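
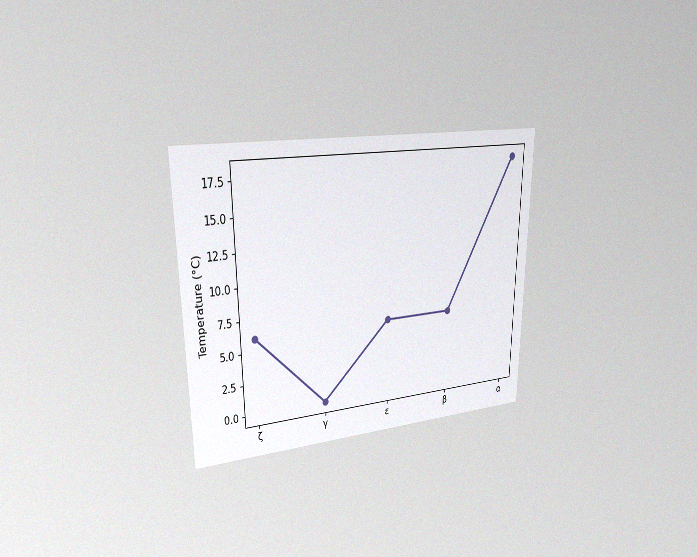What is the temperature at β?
6°C

The chart is viewed at a slight angle, with some photo noise. At β, the line is at 6°C.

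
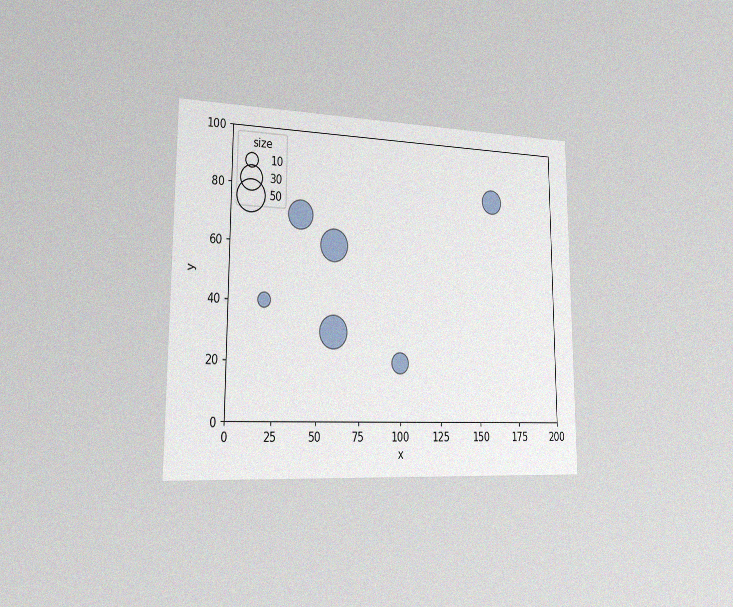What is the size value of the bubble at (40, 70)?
The chart is viewed slightly from the left, with some photo noise. Matching the bubble at (40, 70) against the size legend gives 40.

40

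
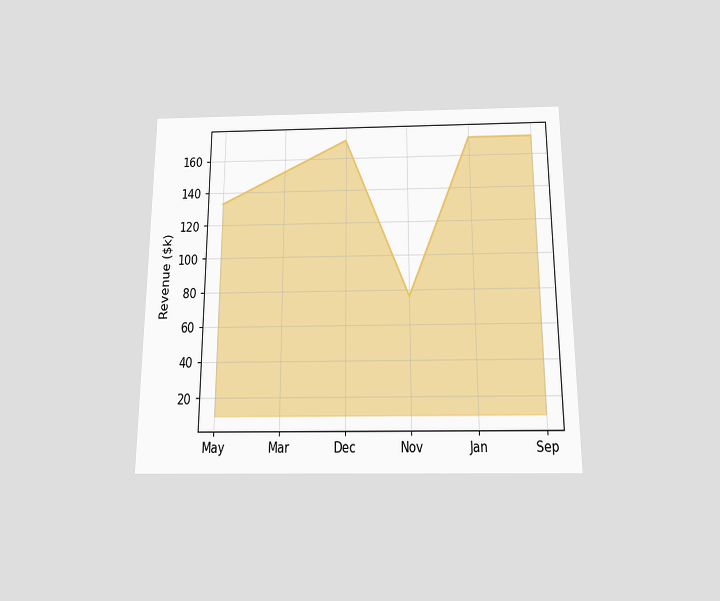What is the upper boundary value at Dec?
$171k

The chart is viewed slightly from below. At Dec the upper boundary is at $171k.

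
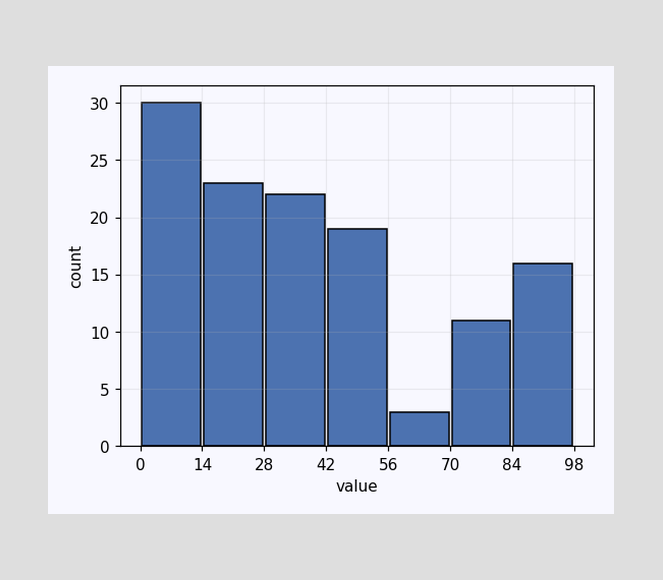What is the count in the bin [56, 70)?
3

The [56, 70) bin has height 3.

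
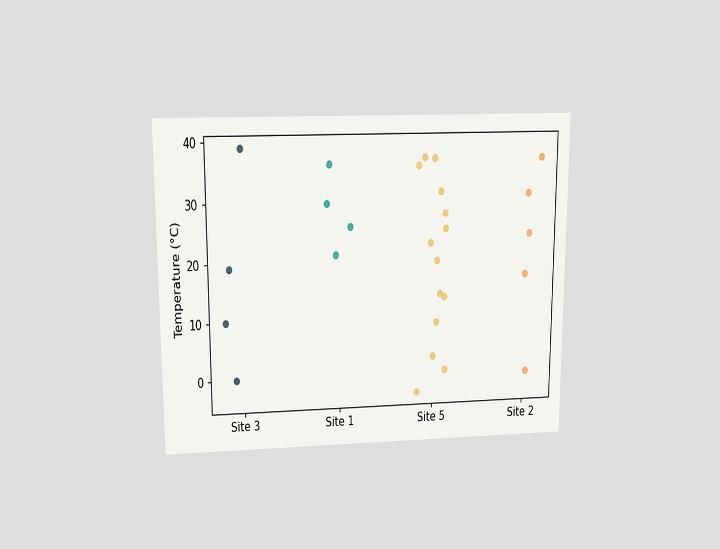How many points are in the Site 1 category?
4

The chart is viewed slightly from above. Counting the markers in the Site 1 column gives 4.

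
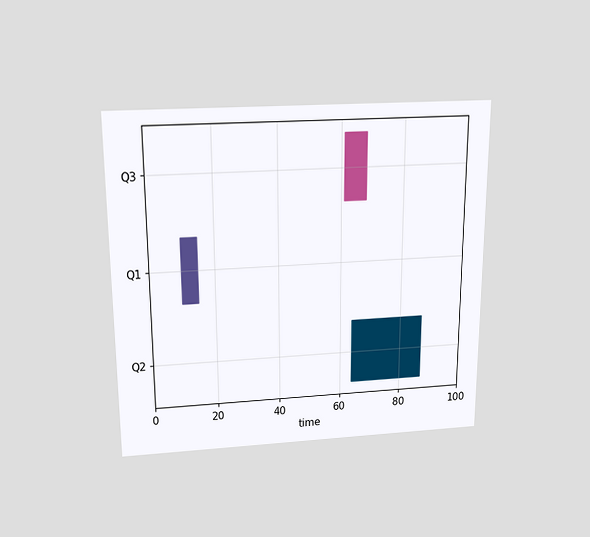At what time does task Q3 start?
The chart is viewed slightly from above. The Q3 bar begins at t=61.

61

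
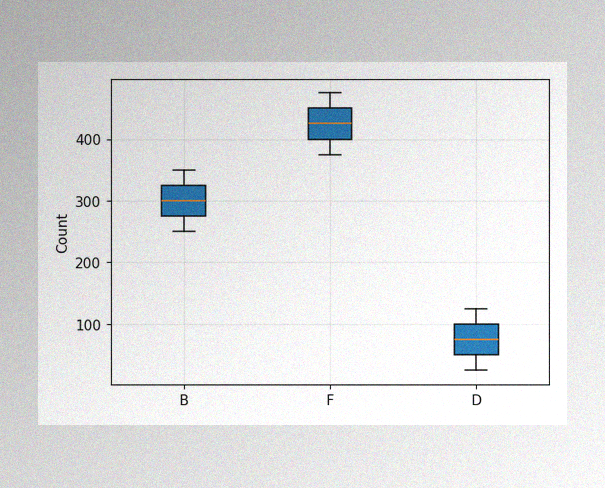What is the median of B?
The image has some photo noise and uneven lighting. The median line in the B box sits at 300.

300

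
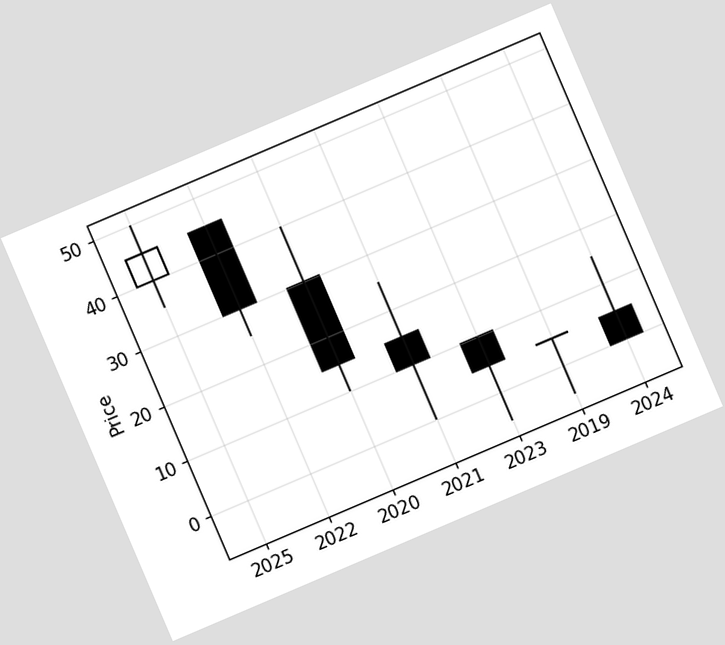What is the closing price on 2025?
The chart is tilted about 23° counter-clockwise. The 2025 candle closes at 45.

45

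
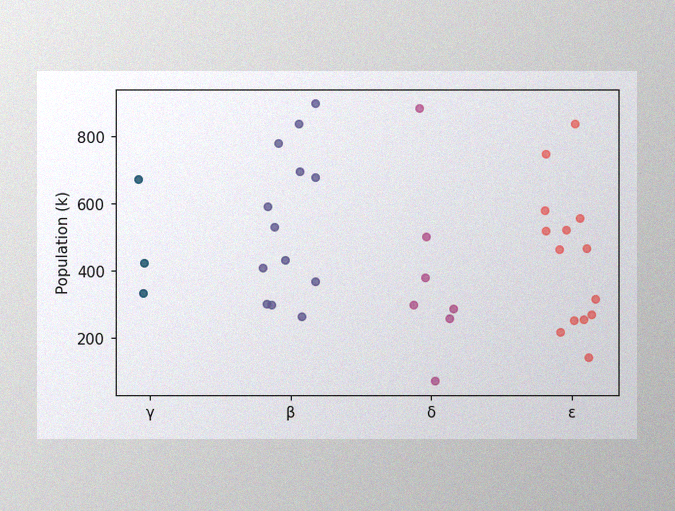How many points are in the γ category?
3

The image has some photo noise and uneven lighting. Counting the markers in the γ column gives 3.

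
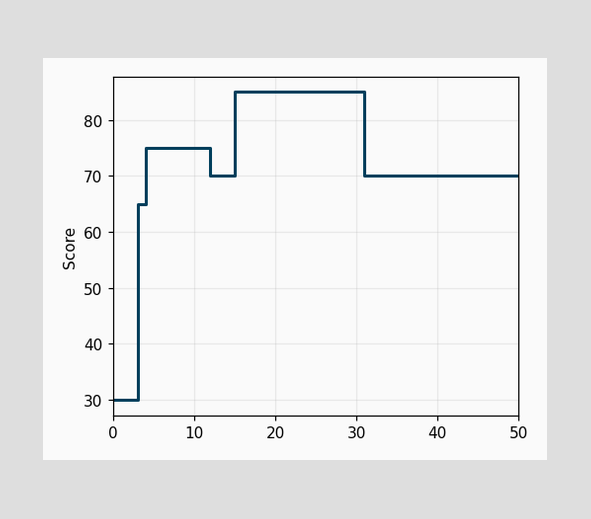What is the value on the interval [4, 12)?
75

On [4, 12) the step sits at 75.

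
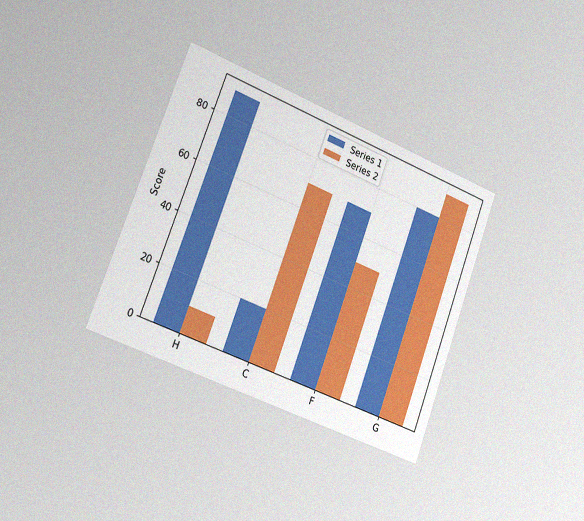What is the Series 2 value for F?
The chart is tilted about 21° clockwise and viewed slightly from the left, with some photo noise. The Series 2 bar at F reaches 50 on the y-axis.

50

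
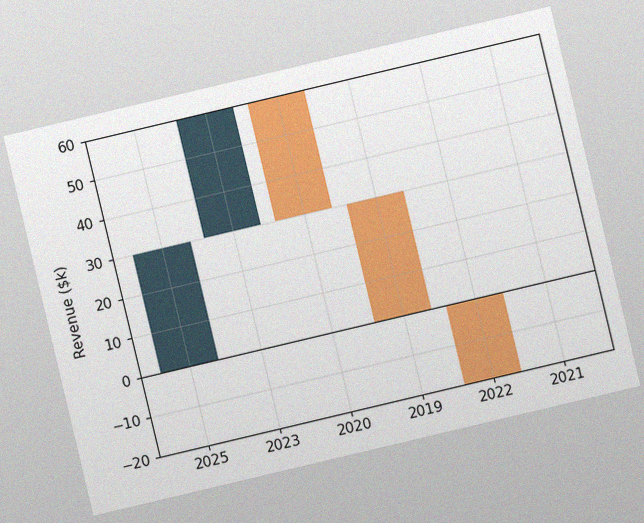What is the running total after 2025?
The chart is tilted about 13° counter-clockwise, with some photo noise. After 2025 the running total reaches $30k.

$30k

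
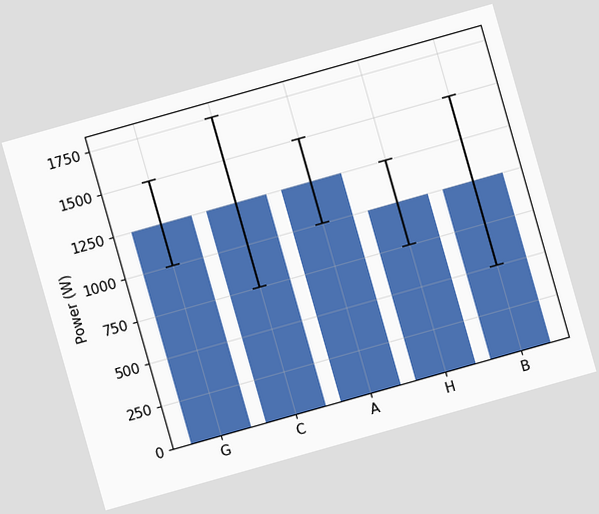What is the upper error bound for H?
1250W

The chart is tilted about 16° counter-clockwise. The H bar's upper whisker reaches 1250W.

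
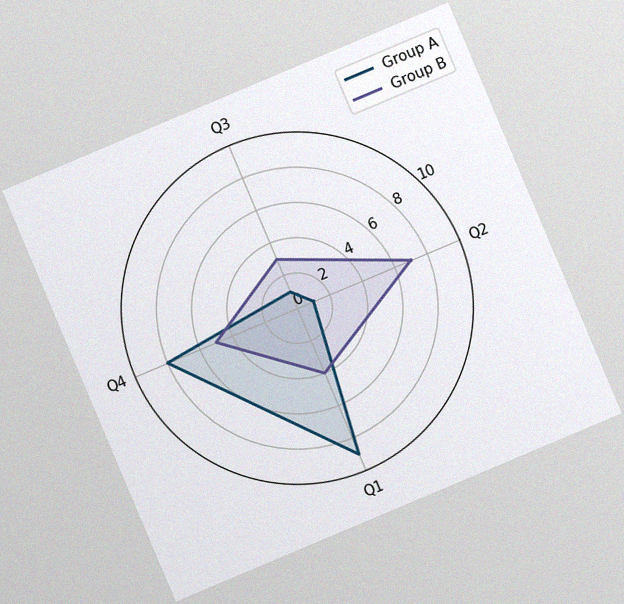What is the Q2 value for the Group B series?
7

The chart is tilted about 23° counter-clockwise, with some photo noise. On the Q2 axis, Group B reaches 7.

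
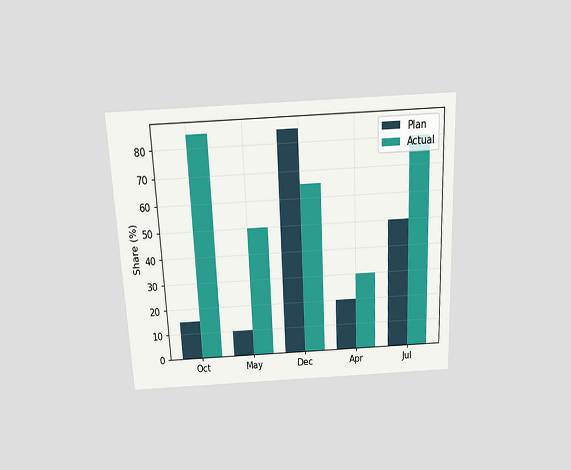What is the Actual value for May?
50%

The chart is tilted about 3° counter-clockwise and viewed slightly from above. The Actual bar at May reaches 50% on the y-axis.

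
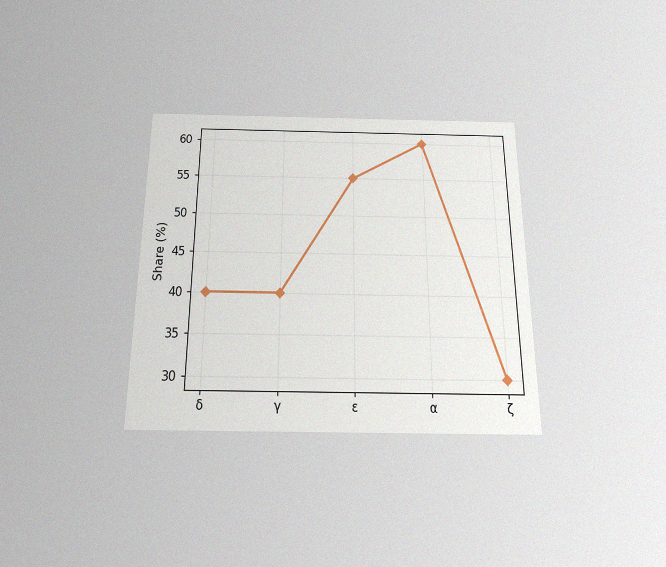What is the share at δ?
40%

The chart is viewed slightly from below, with some photo noise. At δ, the line is at 40%.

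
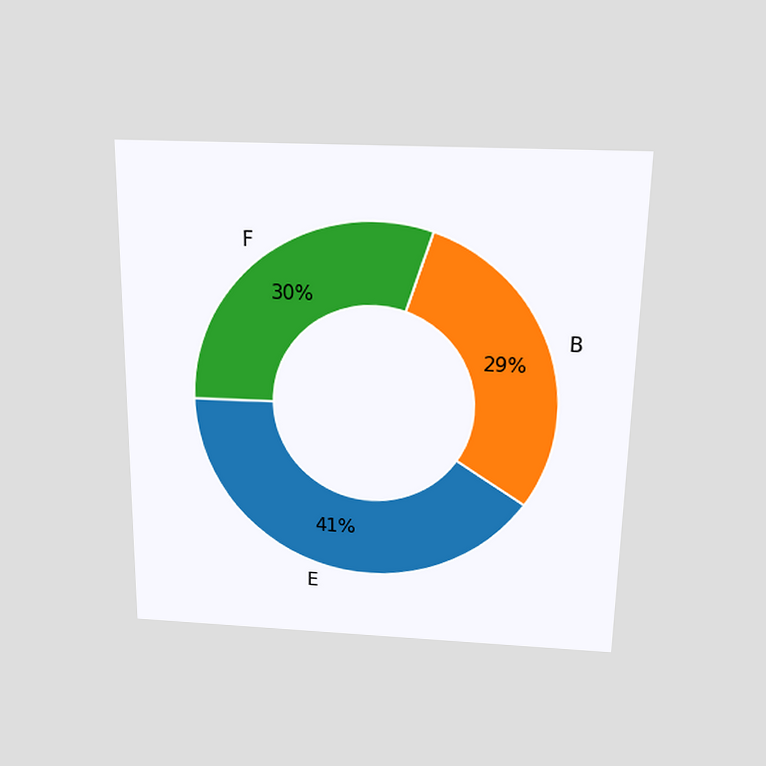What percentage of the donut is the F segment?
30%

The chart is viewed slightly from above. The F segment takes up 30% of the ring.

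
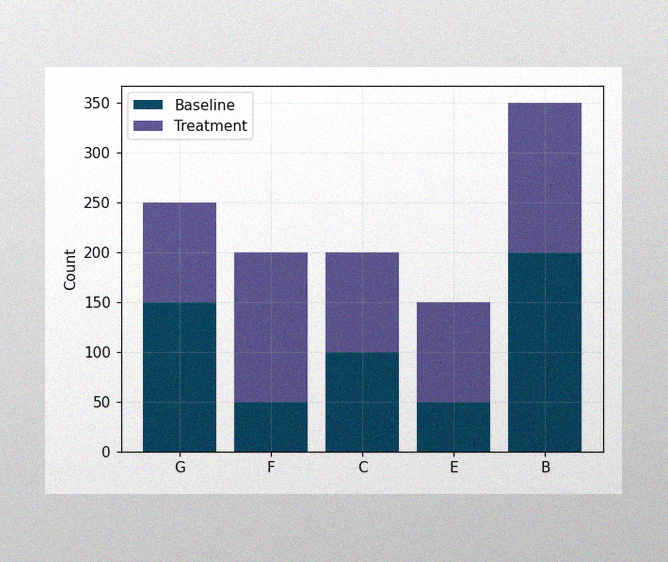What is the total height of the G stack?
250

The image has some photo noise and uneven lighting. The G stack's top reaches 250 on the y-axis.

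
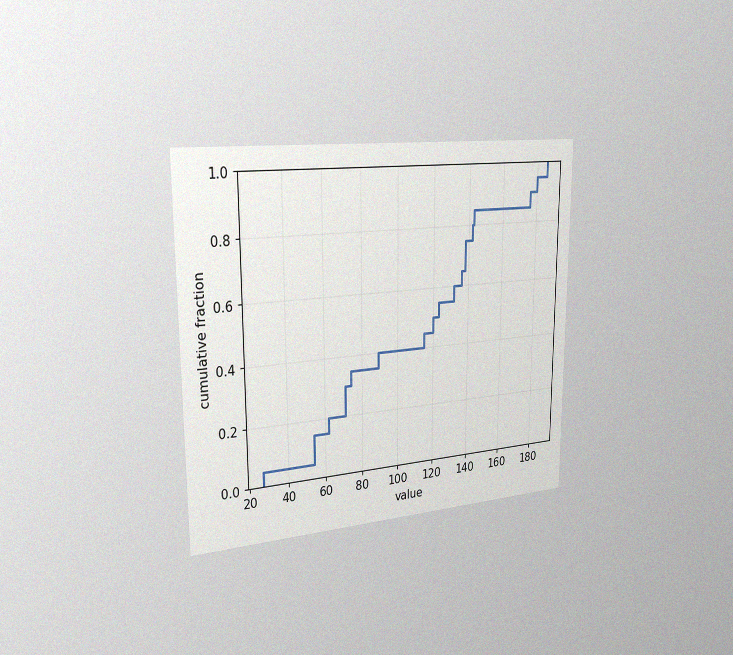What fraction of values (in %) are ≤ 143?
85%

The chart is viewed slightly from the left, with some photo noise. At x=143 the ECDF step is at 85%.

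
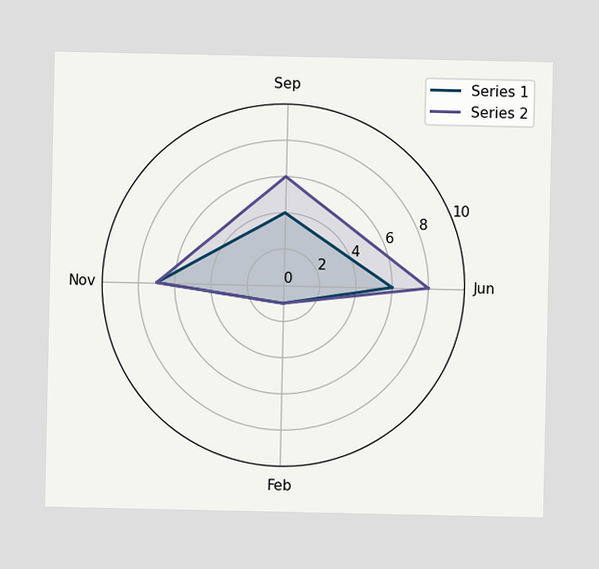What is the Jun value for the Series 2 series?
On the Jun axis, Series 2 reaches 8.

8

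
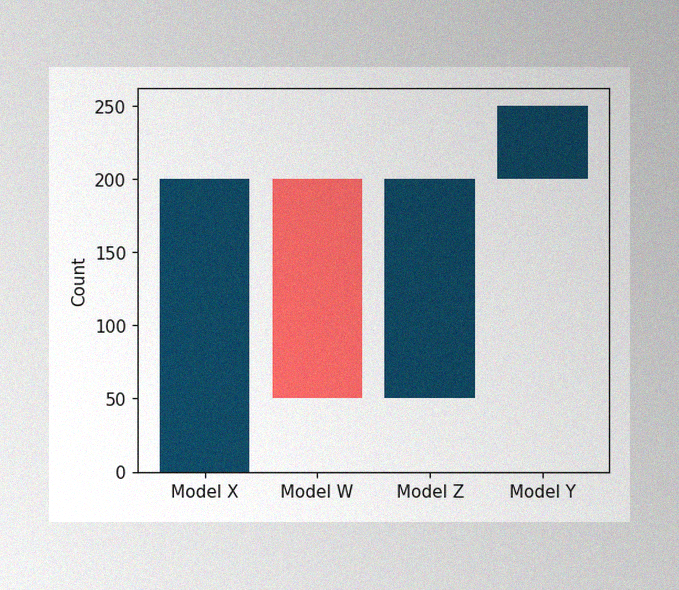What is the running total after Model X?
The image has some photo noise and uneven lighting. After Model X the running total reaches 200.

200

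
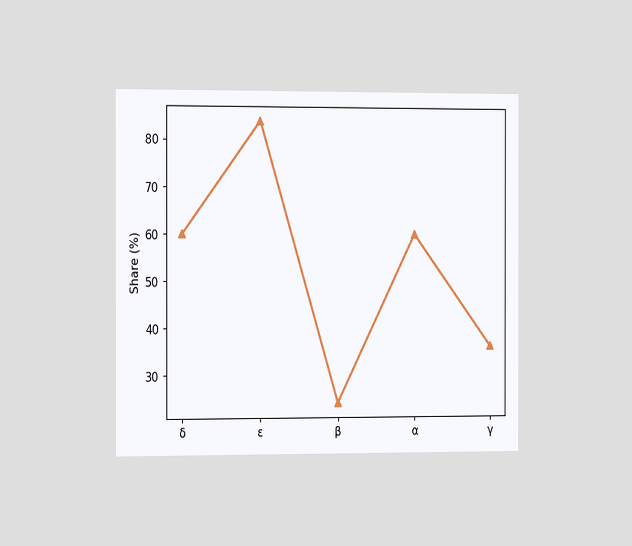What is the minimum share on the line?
24%

The chart is viewed slightly from the left. The lowest point is at β, and reading across to the y-axis gives 24%.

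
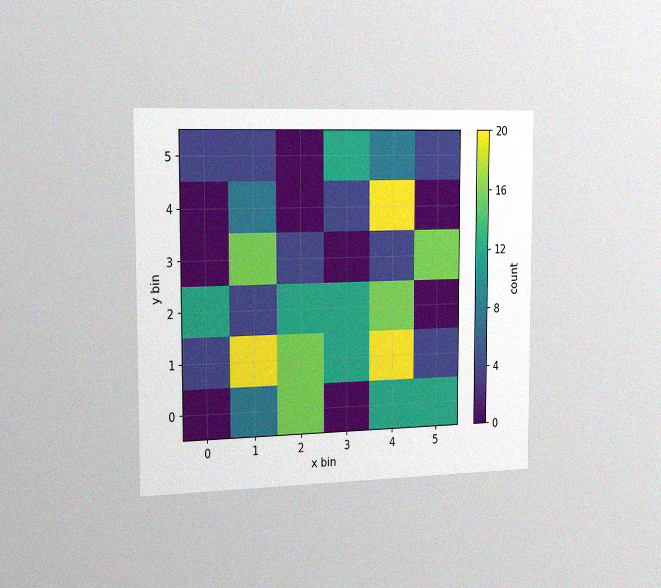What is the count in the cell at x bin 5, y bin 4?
The chart is viewed slightly from the left, with some photo noise. Matching the cell (5, 4) against the colorbar gives 0.

0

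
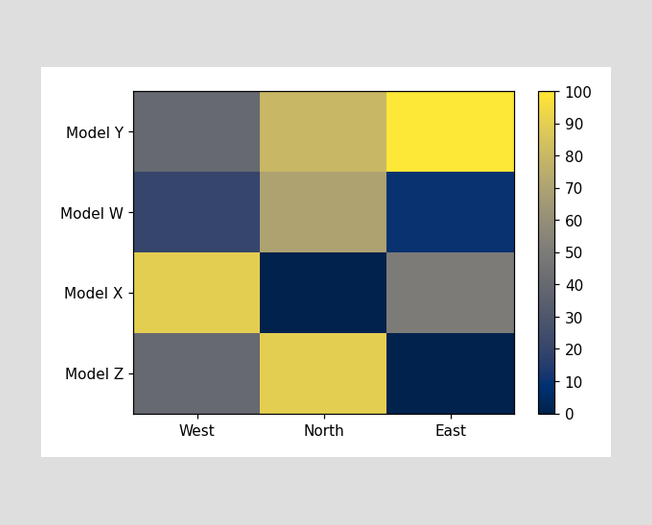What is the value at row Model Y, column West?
40

Matching cell (Model Y, West) against the colorbar gives 40.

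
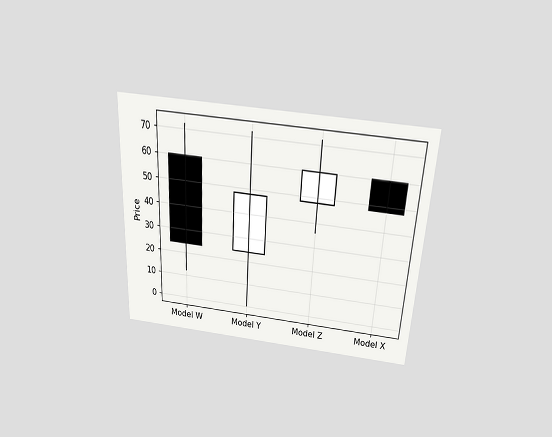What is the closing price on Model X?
The chart is tilted about 3° clockwise and viewed slightly from above. The Model X candle closes at 48.

48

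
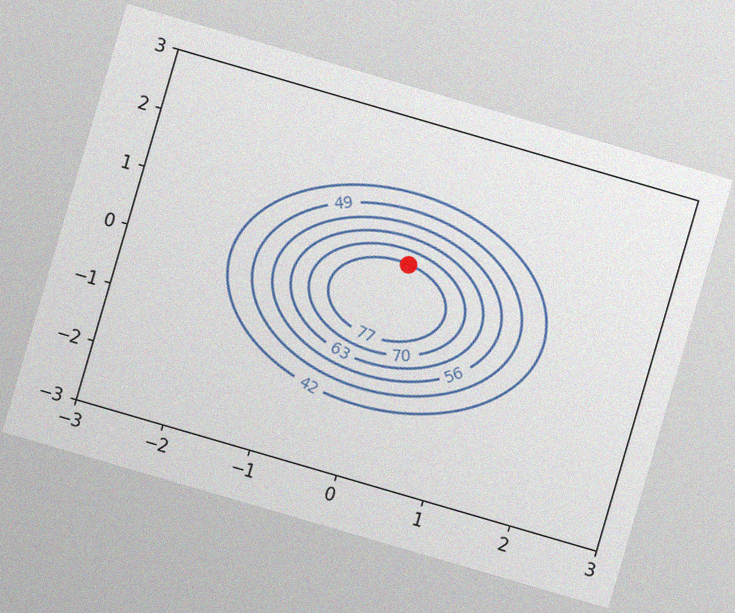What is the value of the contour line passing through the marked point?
77

The chart is tilted about 16° clockwise, with some photo noise. The marked point sits on the contour labelled 77.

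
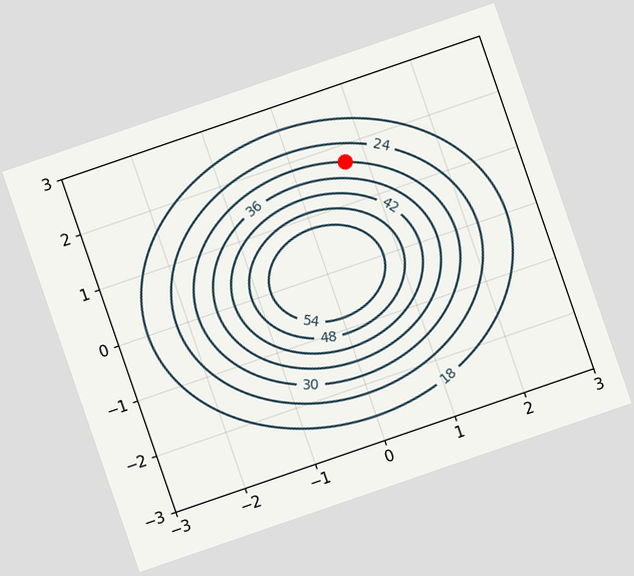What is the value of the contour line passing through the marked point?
30

The chart is tilted about 19° counter-clockwise. The marked point sits on the contour labelled 30.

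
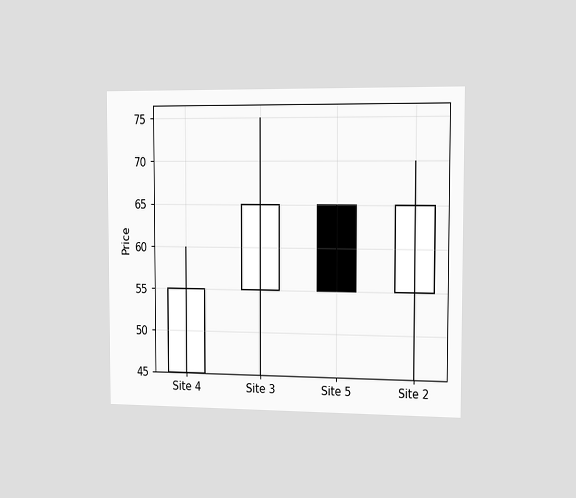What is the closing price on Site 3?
65

The chart is viewed slightly from the right. The Site 3 candle closes at 65.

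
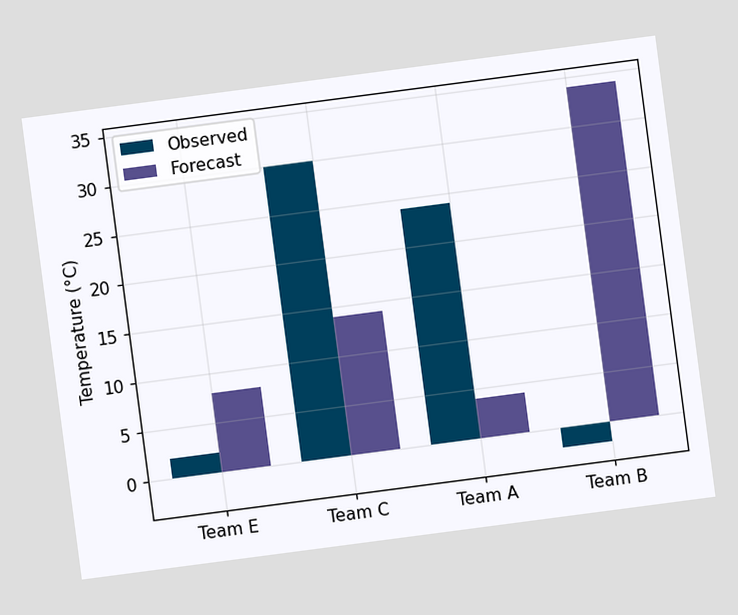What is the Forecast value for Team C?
14°C

The chart is tilted about 7° counter-clockwise. The Forecast bar at Team C reaches 14°C on the y-axis.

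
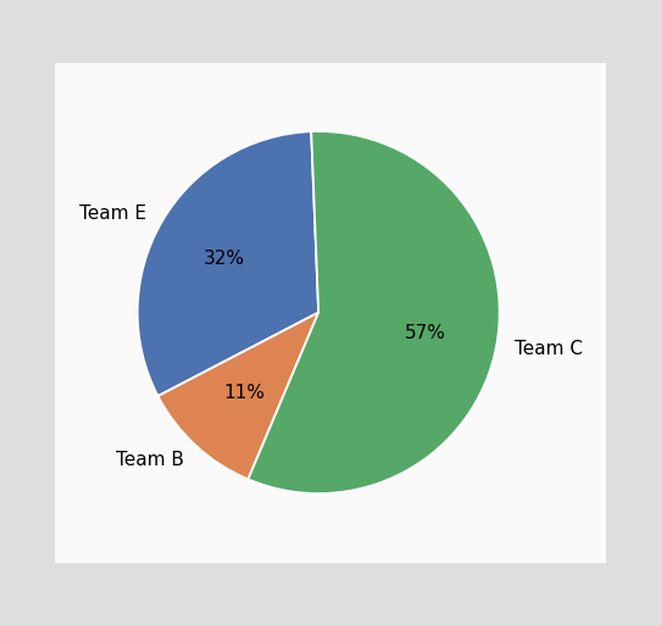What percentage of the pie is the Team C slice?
The Team C slice takes up 57% of the pie.

57%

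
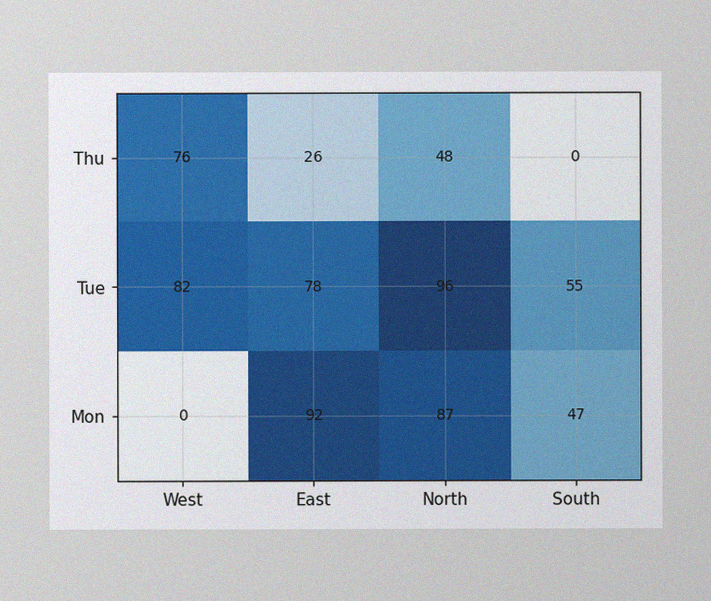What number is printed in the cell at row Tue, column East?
The image has some photo noise and uneven lighting. The (Tue, East) cell reads 78.

78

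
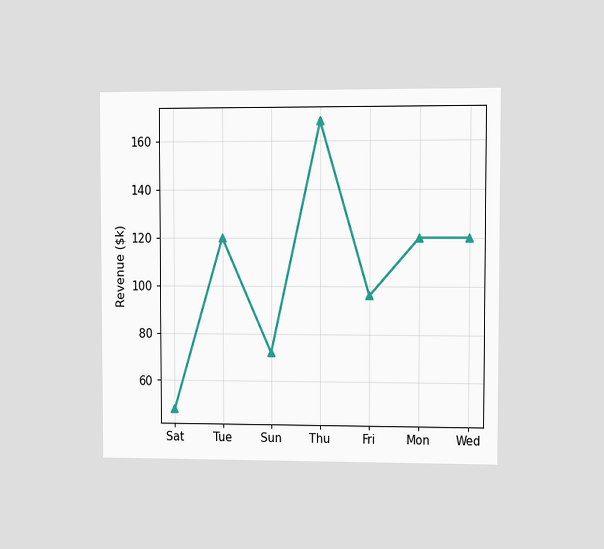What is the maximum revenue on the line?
$168k

The chart is viewed at a slight angle. The highest point is at Thu, and reading across to the y-axis gives $168k.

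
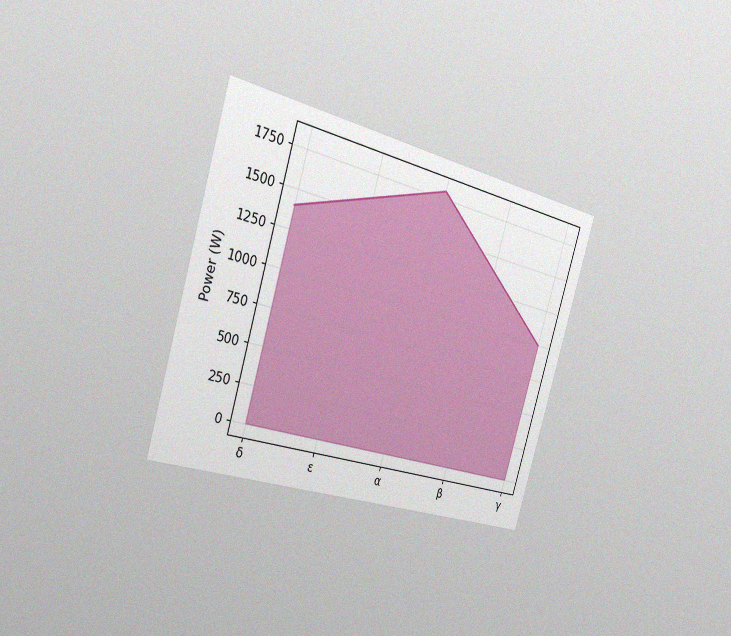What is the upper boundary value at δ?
1400W

The chart is tilted about 16° clockwise and viewed slightly from the left, with some photo noise. At δ the upper boundary is at 1400W.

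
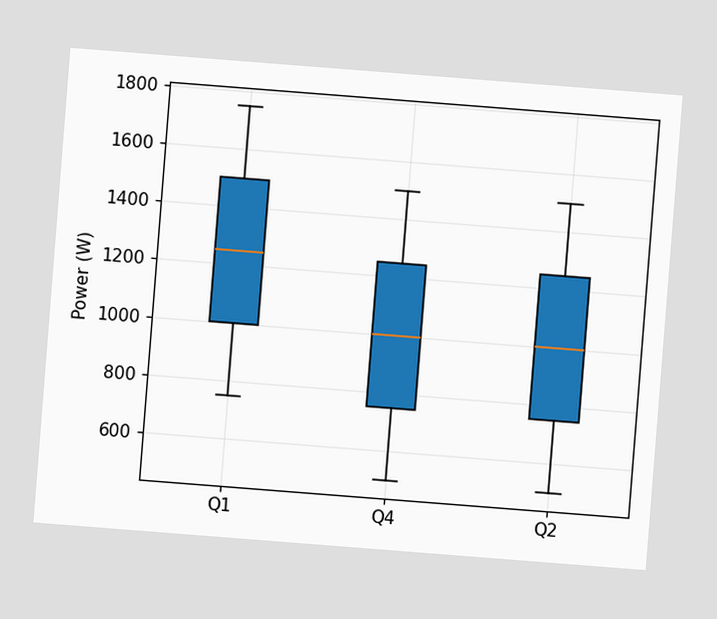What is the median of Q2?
The chart is tilted about 4° clockwise. The median line in the Q2 box sits at 1000W.

1000W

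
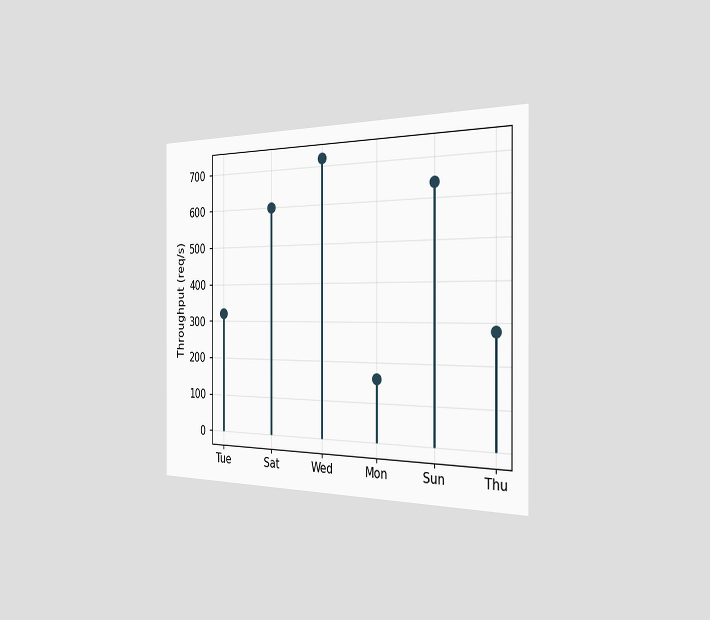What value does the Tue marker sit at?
320req/s

The chart is viewed slightly from the right. The Tue marker sits at 320req/s.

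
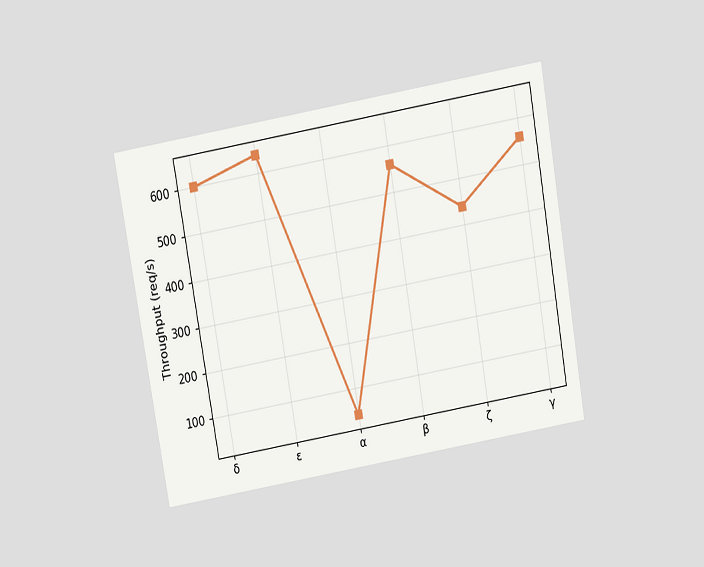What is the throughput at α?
40req/s

The chart is tilted about 10° counter-clockwise and viewed slightly from above. At α, the line is at 40req/s.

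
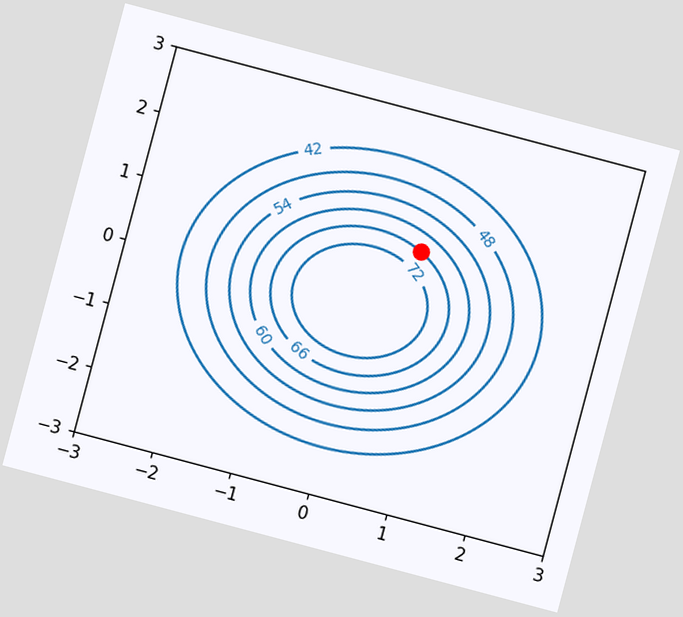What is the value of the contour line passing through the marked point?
66

The chart is tilted about 15° clockwise. The marked point sits on the contour labelled 66.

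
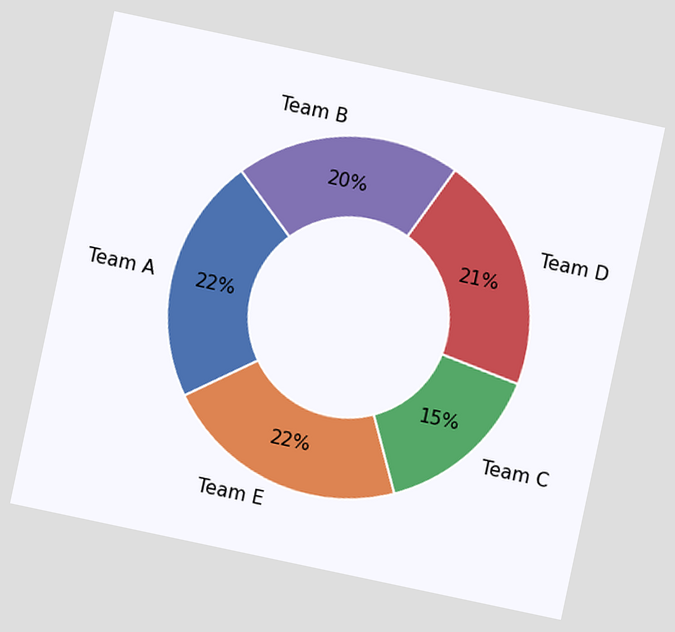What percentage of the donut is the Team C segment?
15%

The chart is tilted about 12° clockwise. The Team C segment takes up 15% of the ring.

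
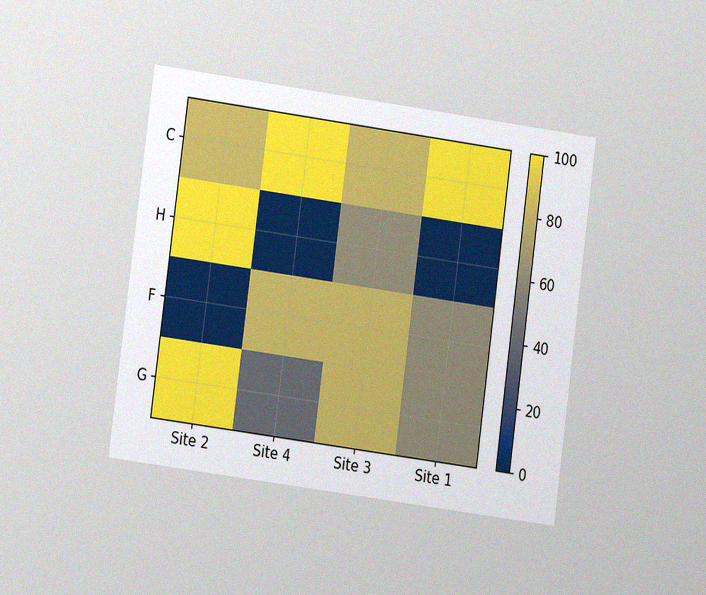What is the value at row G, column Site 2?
100

The chart is tilted about 8° clockwise and viewed at a slight angle, with some photo noise. Matching cell (G, Site 2) against the colorbar gives 100.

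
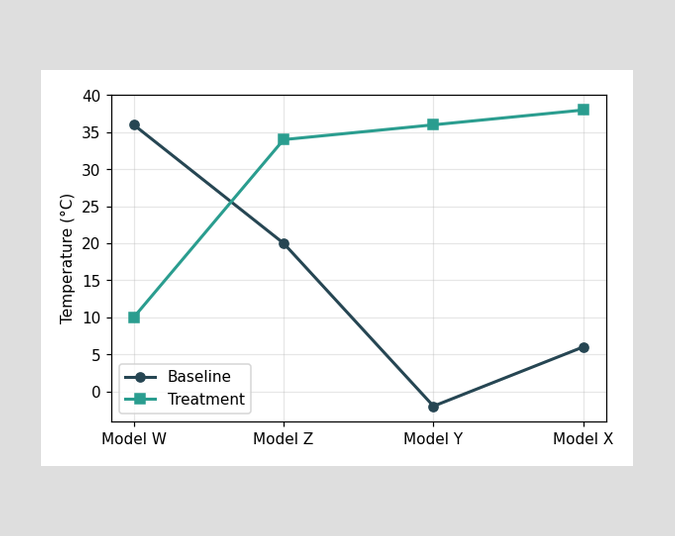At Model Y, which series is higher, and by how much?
Treatment, by 38°C

At Model Y, Treatment sits above the other line by 38°C.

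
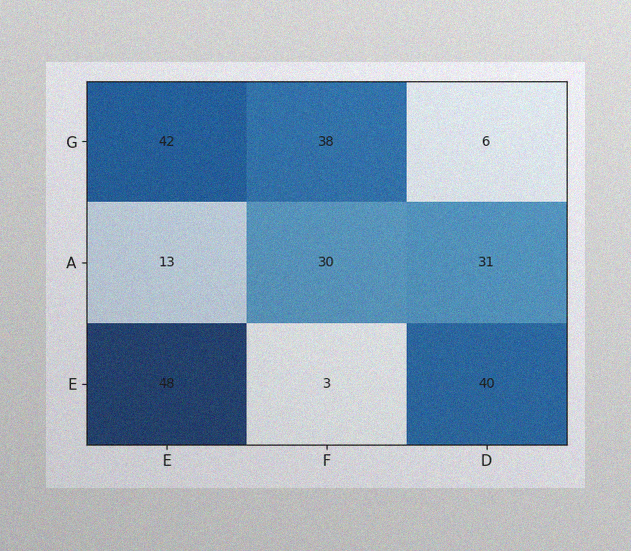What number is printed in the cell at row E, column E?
48

The image has some photo noise and uneven lighting. The (E, E) cell reads 48.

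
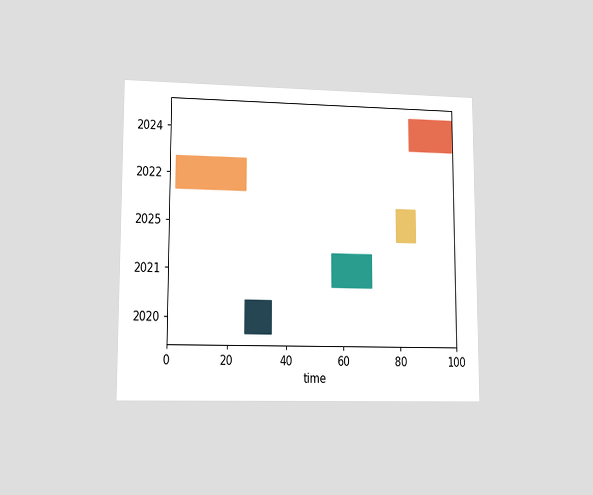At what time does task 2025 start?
79

The chart is viewed at a slight angle. The 2025 bar begins at t=79.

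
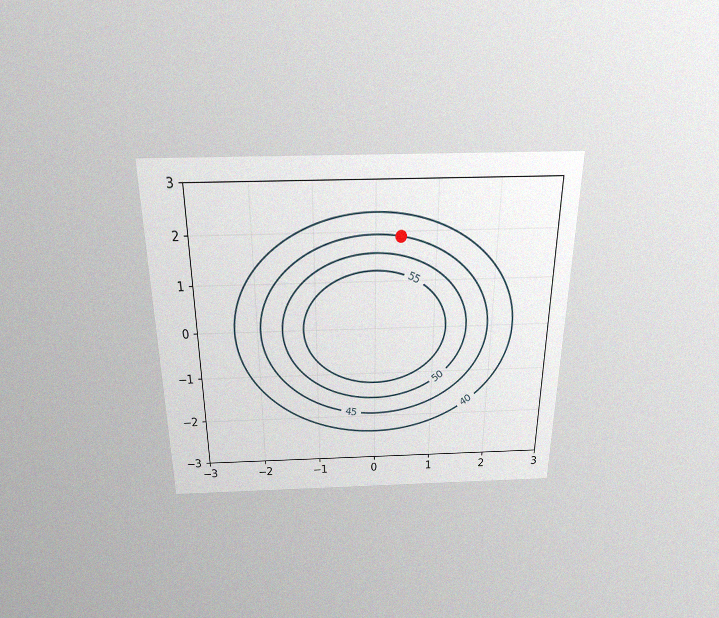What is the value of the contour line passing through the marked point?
45

The chart is viewed slightly from above, with some photo noise. The marked point sits on the contour labelled 45.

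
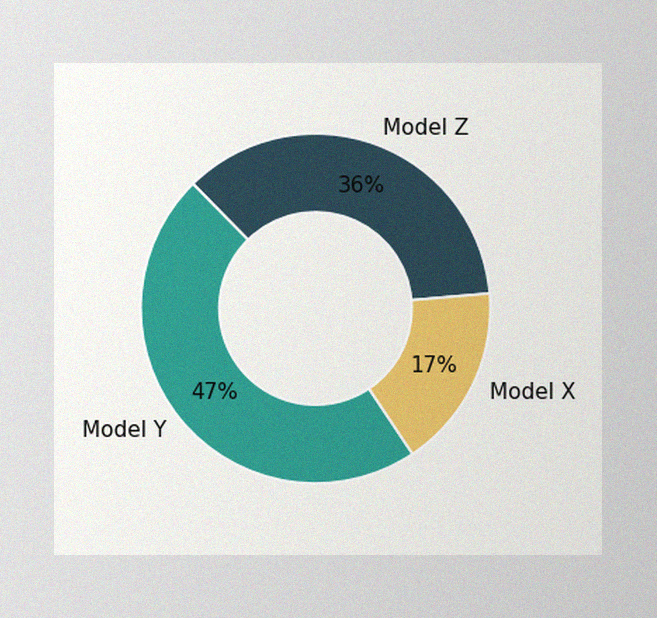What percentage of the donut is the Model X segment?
The image has some photo noise and uneven lighting. The Model X segment takes up 17% of the ring.

17%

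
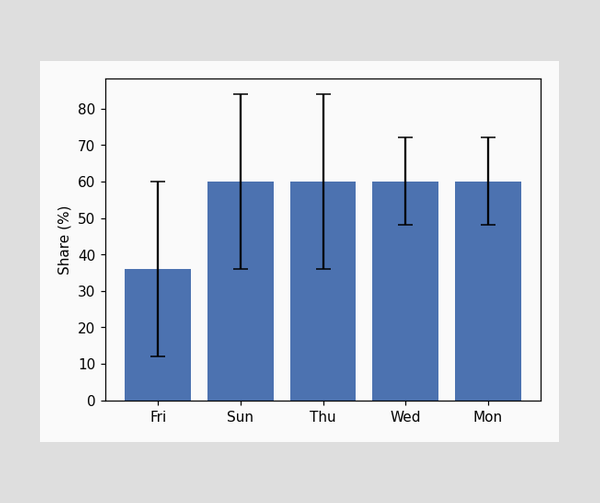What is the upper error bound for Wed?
The Wed bar's upper whisker reaches 72%.

72%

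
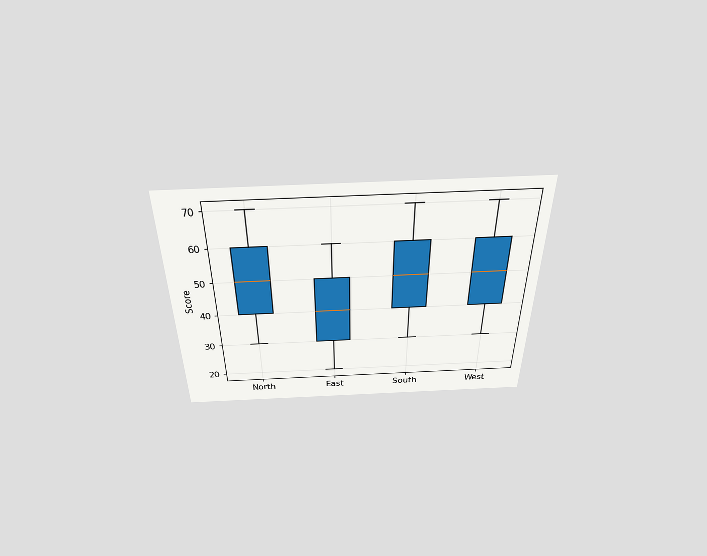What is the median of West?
50

The chart is viewed slightly from above. The median line in the West box sits at 50.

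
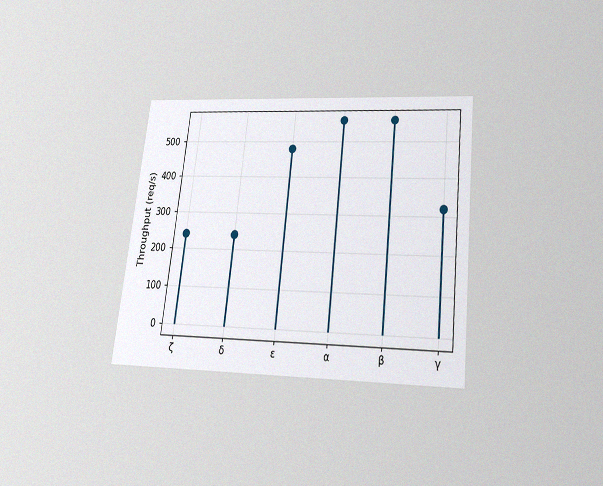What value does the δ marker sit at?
240req/s

The chart is tilted about 6° clockwise and viewed slightly from below, with some photo noise. The δ marker sits at 240req/s.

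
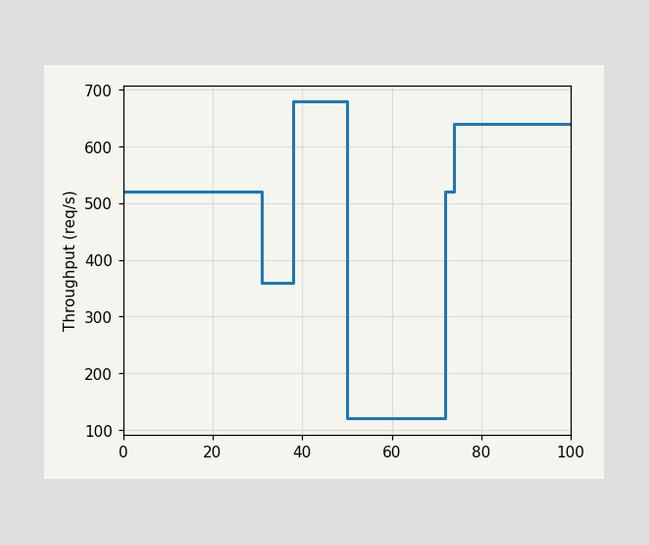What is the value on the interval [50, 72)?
120req/s

On [50, 72) the step sits at 120req/s.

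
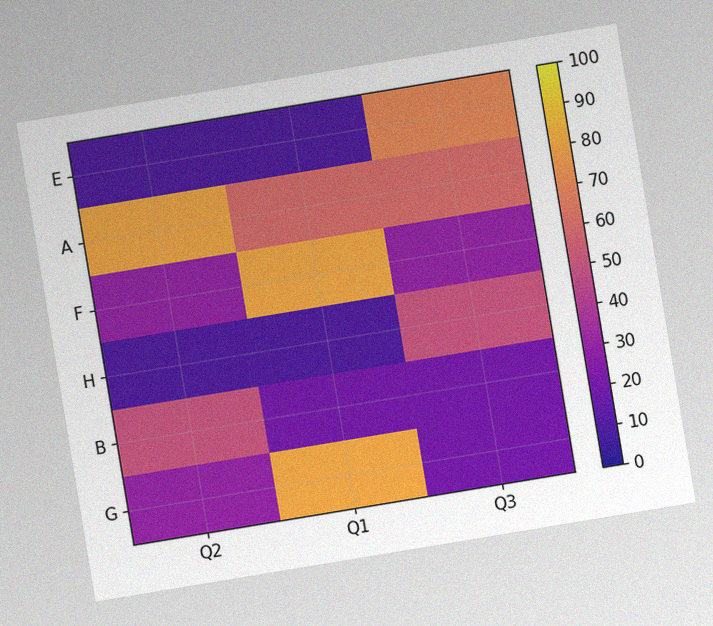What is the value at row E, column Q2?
10

The chart is tilted about 9° counter-clockwise, with some photo noise. Matching cell (E, Q2) against the colorbar gives 10.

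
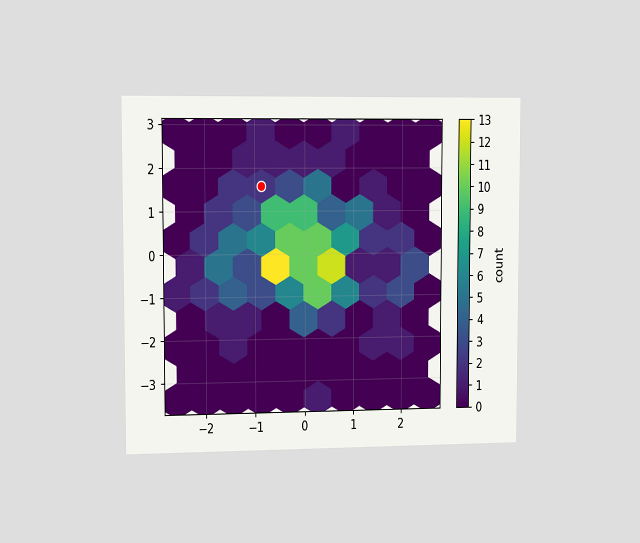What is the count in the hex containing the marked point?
2

The chart is viewed slightly from the left. The marked hex reads 2 on the colorbar.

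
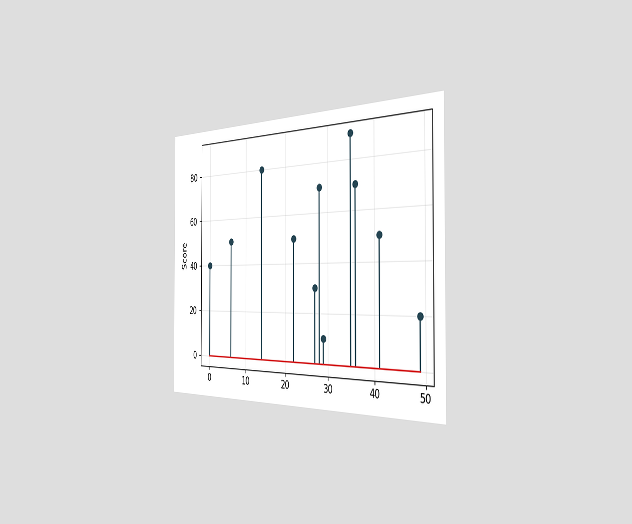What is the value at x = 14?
The chart is viewed slightly from the right. The stem at x=14 reaches 80.

80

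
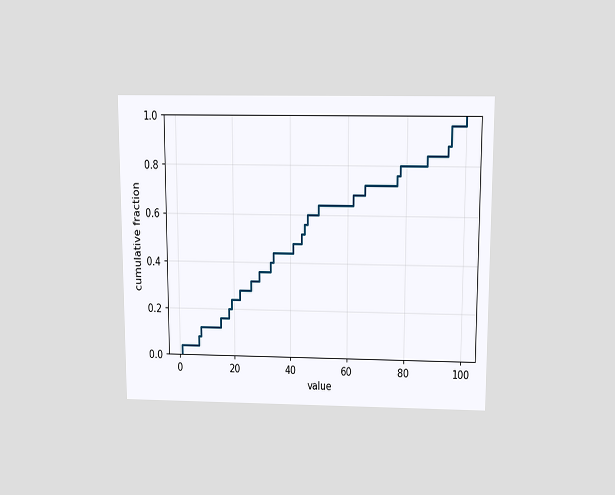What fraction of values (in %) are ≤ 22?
The chart is viewed slightly from above. At x=22 the ECDF step is at 28%.

28%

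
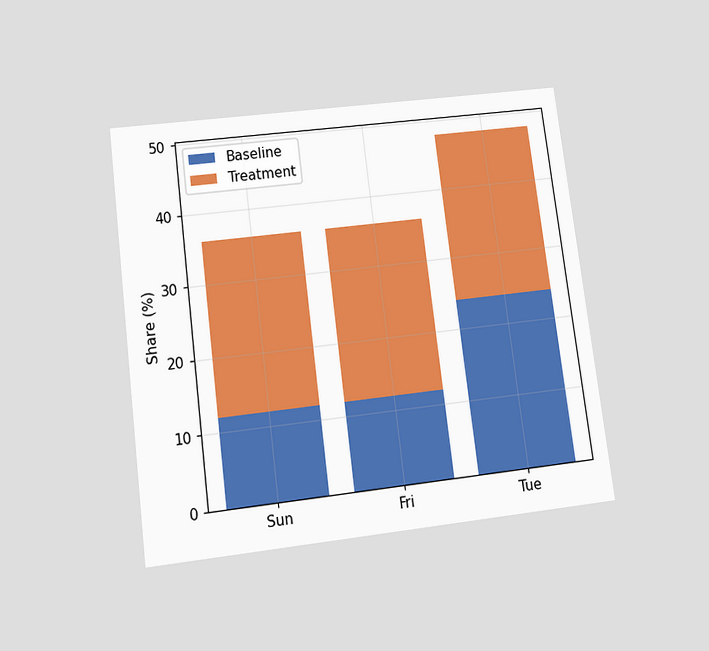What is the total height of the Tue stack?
The chart is tilted about 7° counter-clockwise and viewed slightly from below. The Tue stack's top reaches 48% on the y-axis.

48%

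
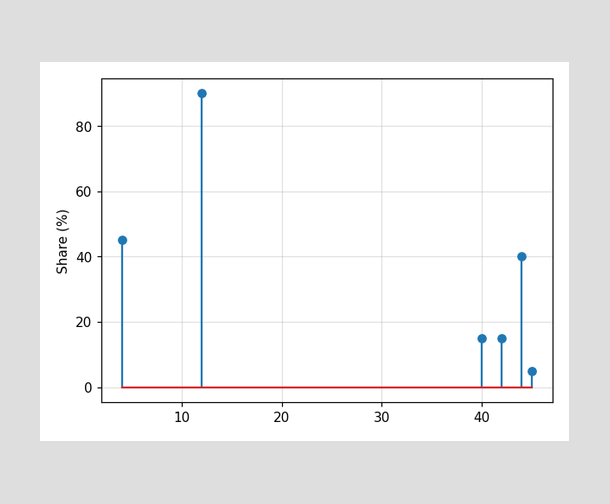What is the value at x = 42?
15%

The stem at x=42 reaches 15%.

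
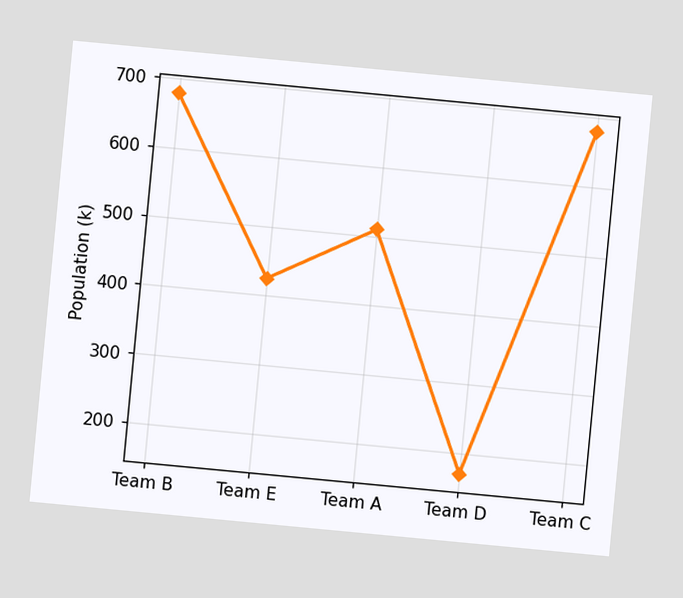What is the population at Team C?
The chart is tilted about 5° clockwise. At Team C, the line is at 680k.

680k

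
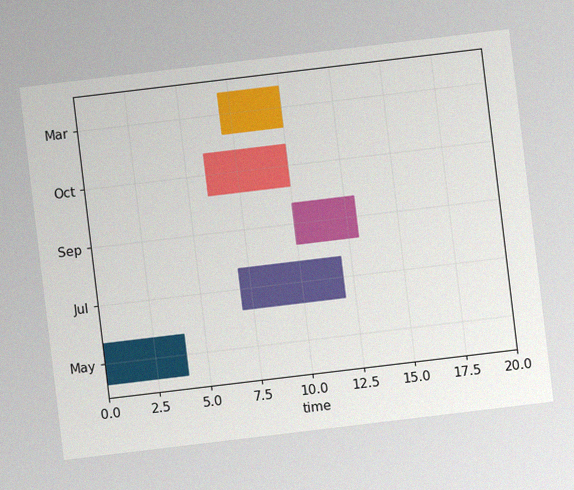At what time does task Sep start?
The chart is tilted about 7° counter-clockwise, with some photo noise. The Sep bar begins at t=10.

10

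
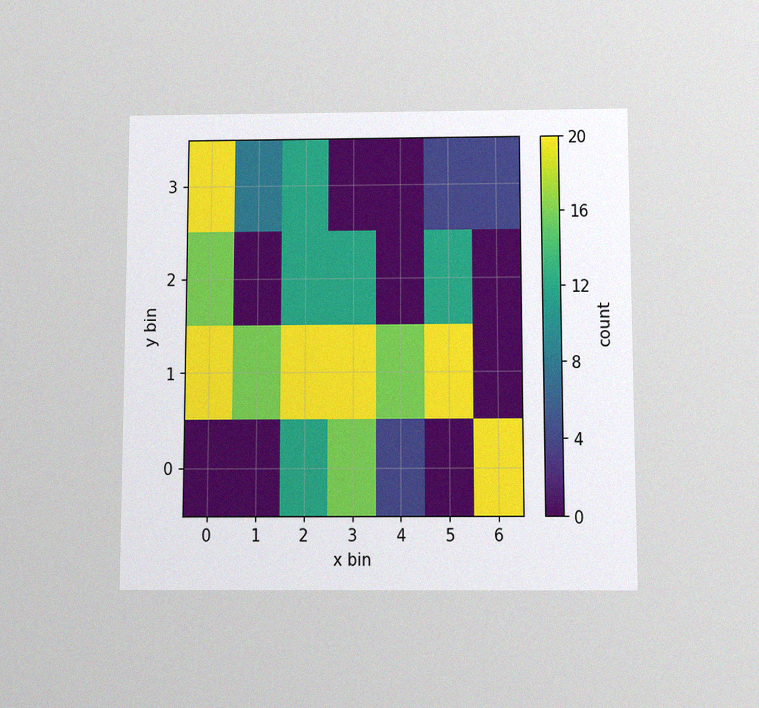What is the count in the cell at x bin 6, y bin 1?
The chart is viewed slightly from below, with some photo noise. Matching the cell (6, 1) against the colorbar gives 0.

0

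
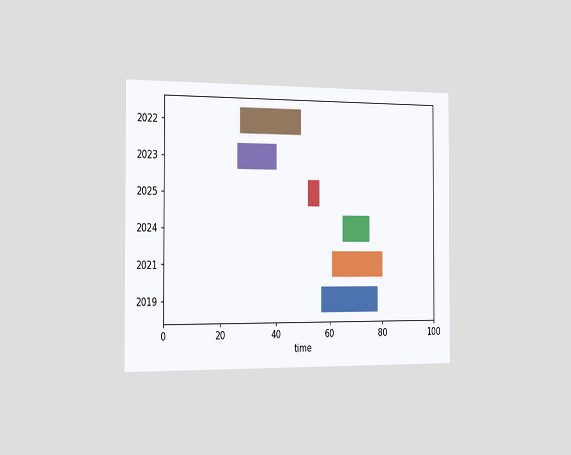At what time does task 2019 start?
The chart is viewed slightly from the left. The 2019 bar begins at t=57.

57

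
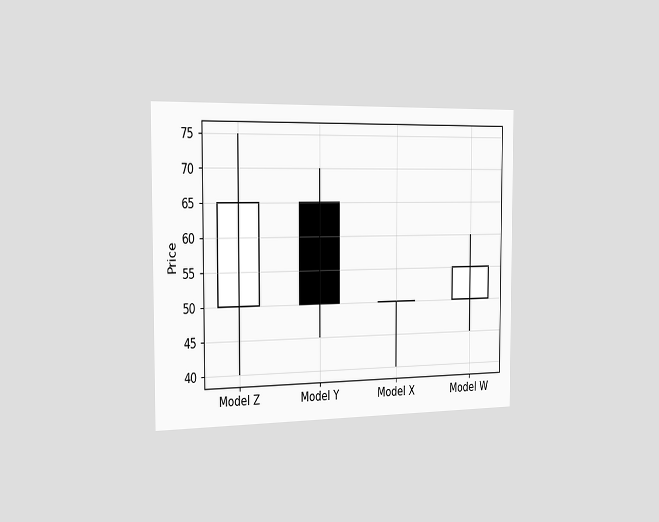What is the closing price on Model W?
The chart is viewed slightly from the left. The Model W candle closes at 55.

55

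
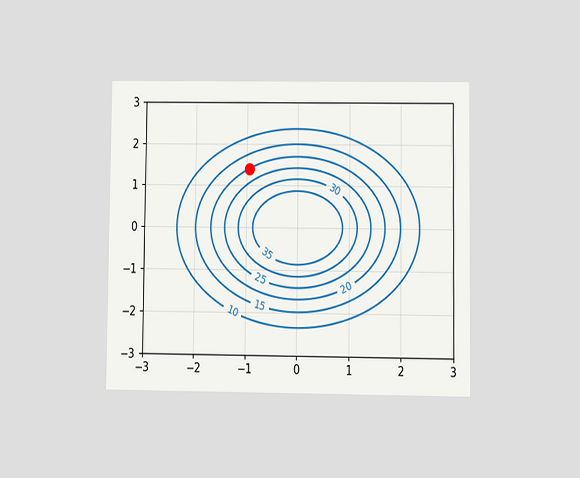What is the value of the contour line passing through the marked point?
20

The chart is viewed at a slight angle. The marked point sits on the contour labelled 20.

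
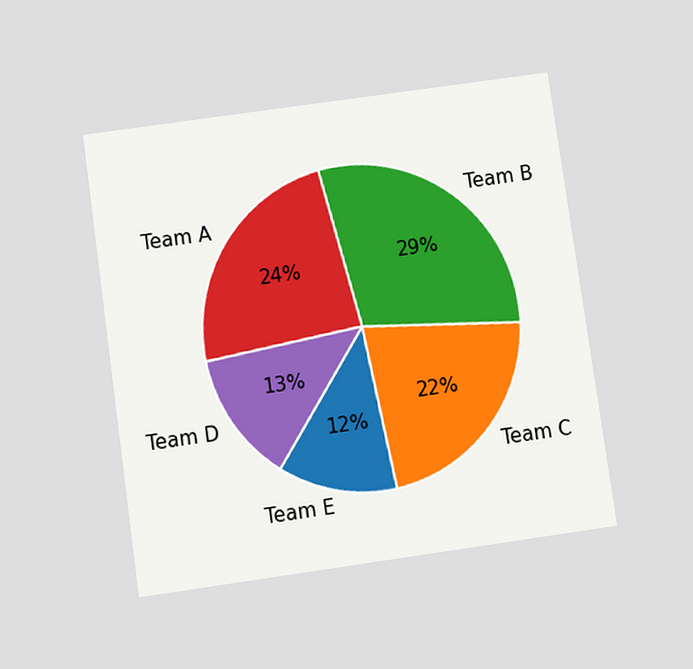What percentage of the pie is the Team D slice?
The chart is tilted about 8° counter-clockwise and viewed slightly from below. The Team D slice takes up 13% of the pie.

13%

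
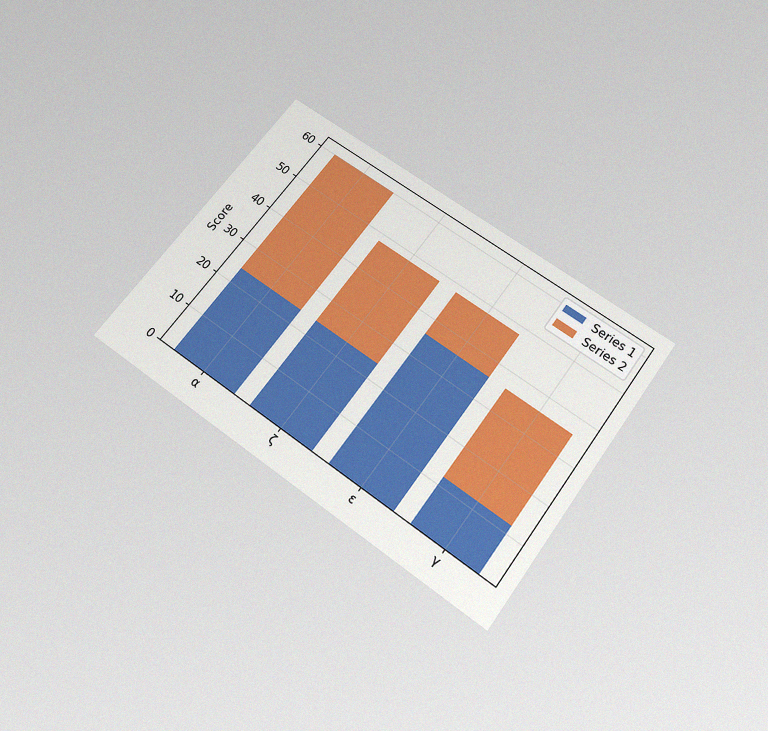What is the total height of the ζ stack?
The chart is tilted about 36° clockwise and viewed slightly from below, with some photo noise. The ζ stack's top reaches 48 on the y-axis.

48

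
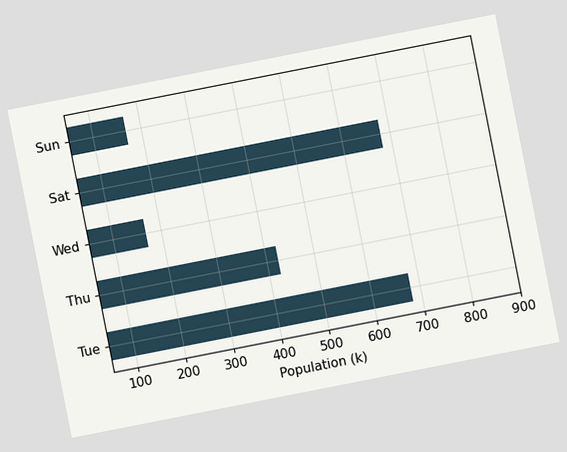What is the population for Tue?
The chart is tilted about 11° counter-clockwise. Reading along the chart's x-axis, the Tue bar reaches 680k.

680k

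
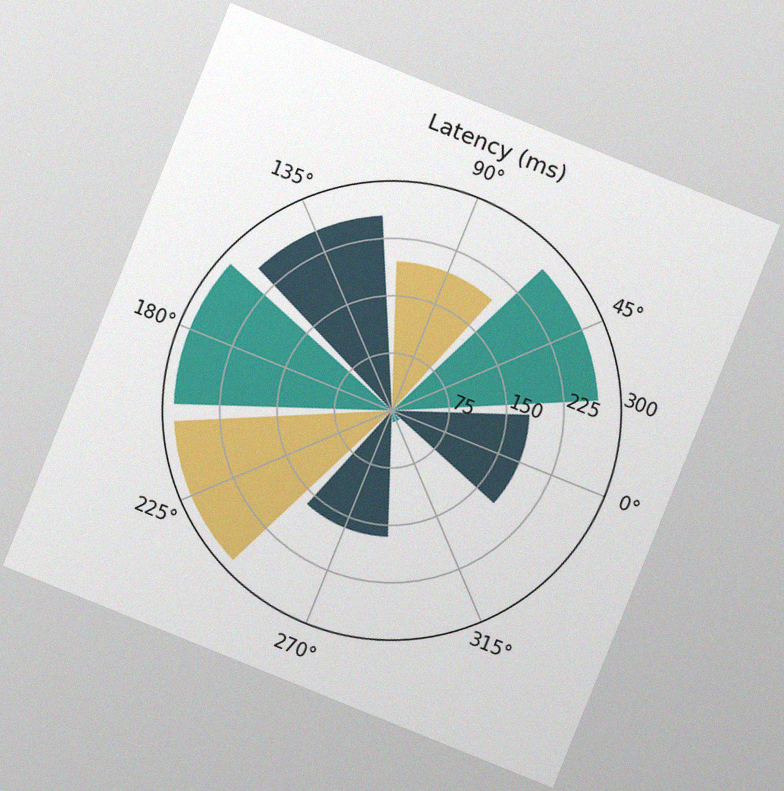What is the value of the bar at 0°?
The chart is tilted about 22° clockwise, with some photo noise. The bar at 0° reaches 180ms on the radial axis.

180ms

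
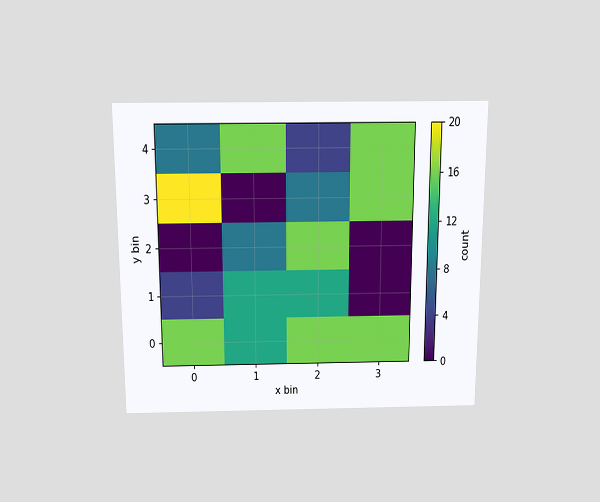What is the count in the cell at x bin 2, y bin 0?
16

The chart is viewed slightly from above. Matching the cell (2, 0) against the colorbar gives 16.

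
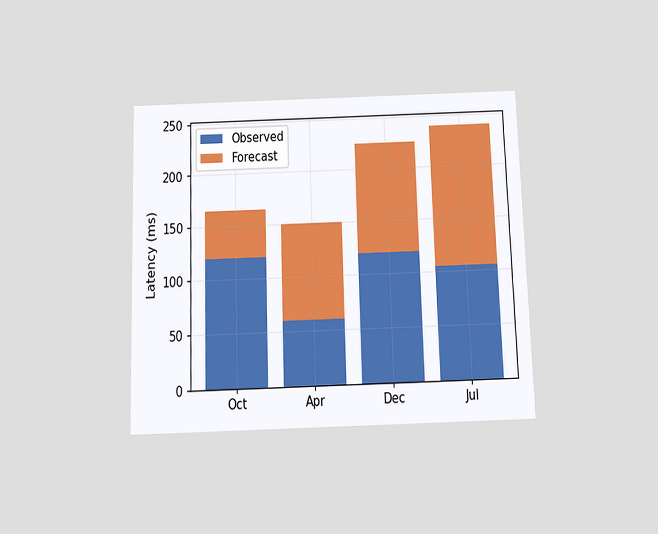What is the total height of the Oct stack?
165ms

The chart is viewed slightly from below. The Oct stack's top reaches 165ms on the y-axis.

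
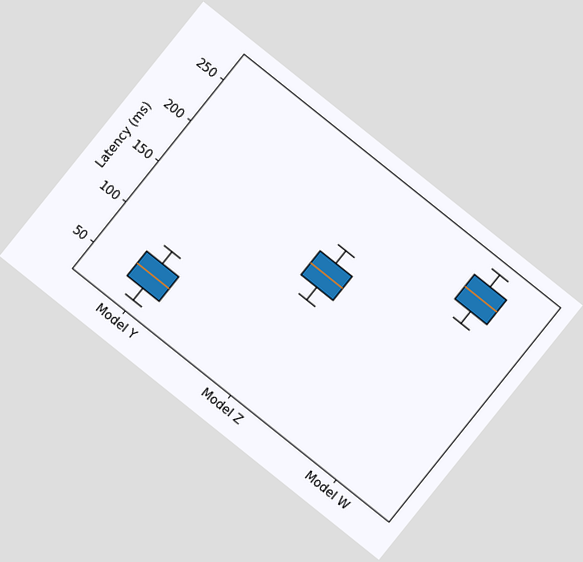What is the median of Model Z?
165ms

The chart is tilted about 39° clockwise. The median line in the Model Z box sits at 165ms.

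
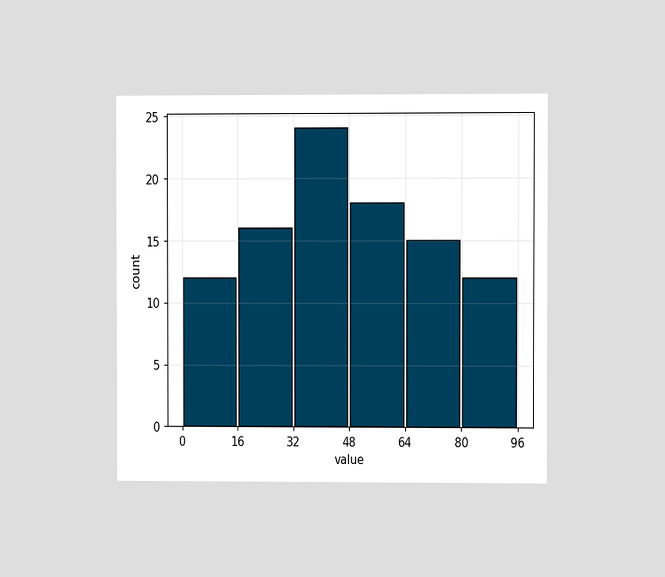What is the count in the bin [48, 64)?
18

The chart is viewed at a slight angle. The [48, 64) bin has height 18.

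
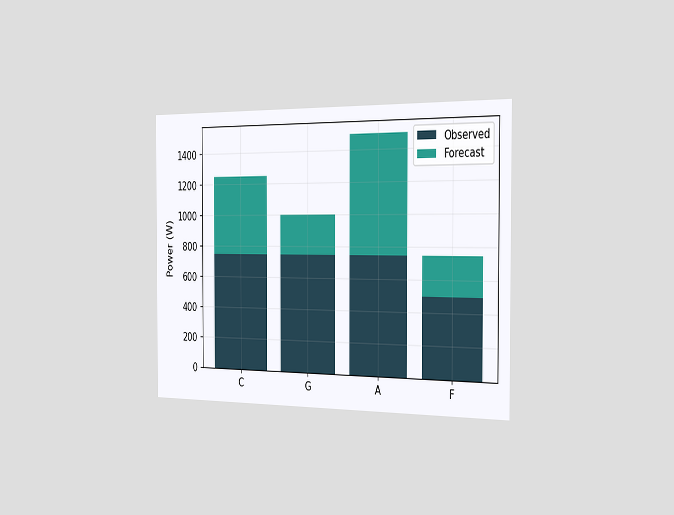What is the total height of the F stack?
750W

The chart is viewed slightly from the right. The F stack's top reaches 750W on the y-axis.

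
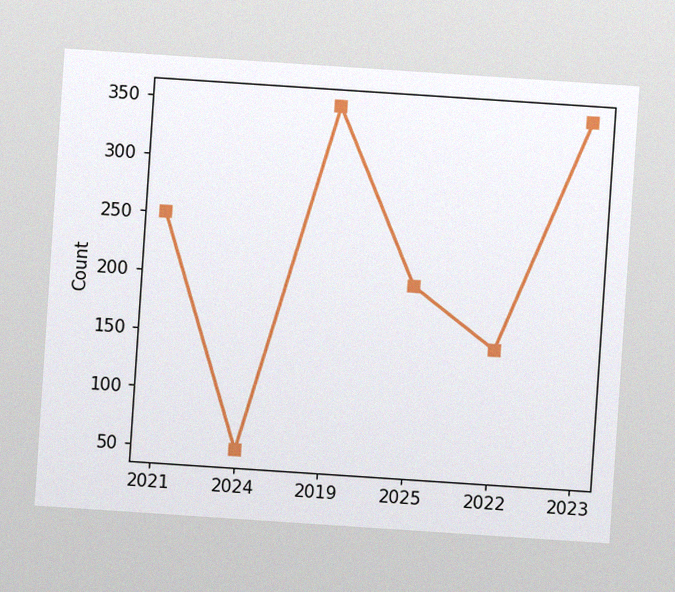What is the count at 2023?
The chart is tilted about 4° clockwise, with some photo noise. At 2023, the line is at 350.

350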